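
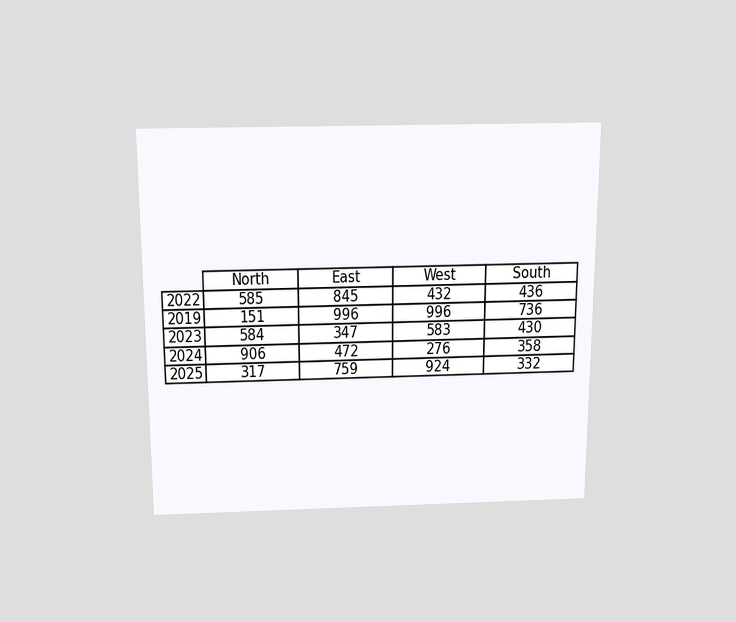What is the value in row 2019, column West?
The chart is viewed slightly from above. The (2019, West) cell reads 996.

996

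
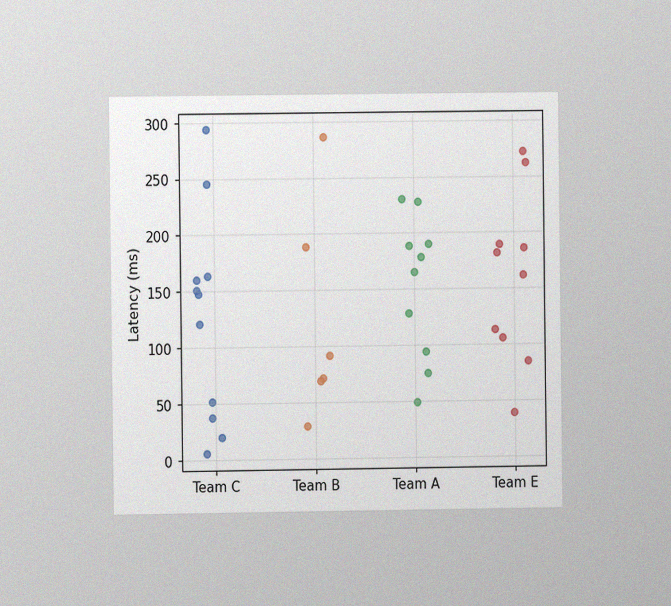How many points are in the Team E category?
The chart is viewed at a slight angle, with some photo noise. Counting the markers in the Team E column gives 10.

10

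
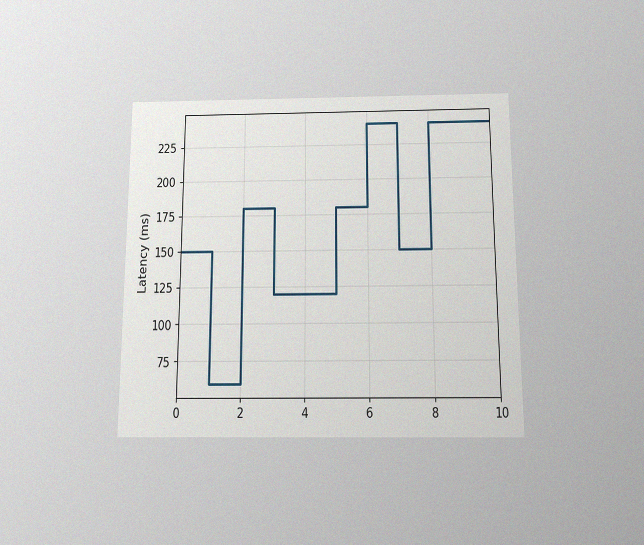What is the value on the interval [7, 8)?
150ms

The chart is viewed slightly from below, with some photo noise. On [7, 8) the step sits at 150ms.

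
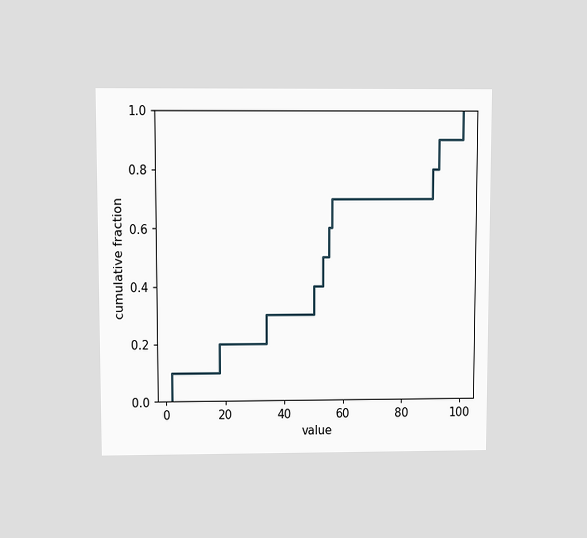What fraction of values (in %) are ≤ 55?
60%

The chart is viewed slightly from above. At x=55 the ECDF step is at 60%.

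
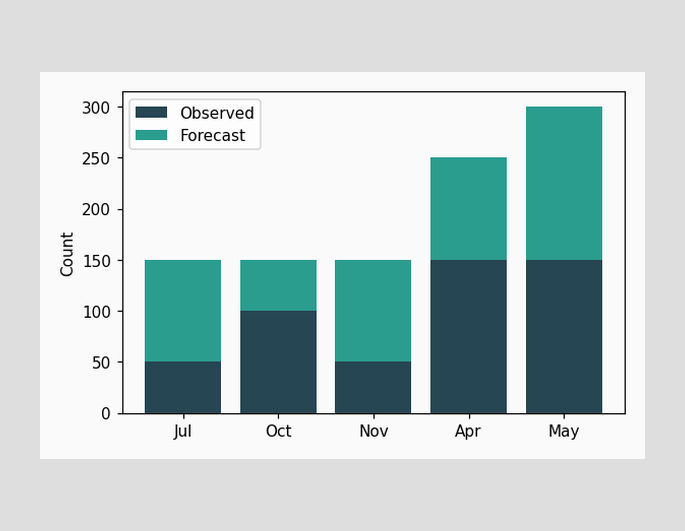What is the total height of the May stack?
The May stack's top reaches 300 on the y-axis.

300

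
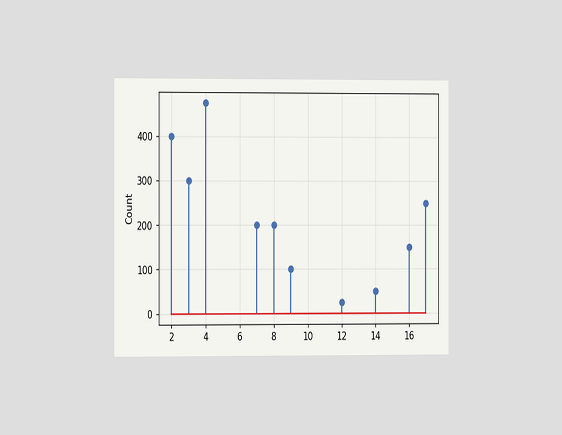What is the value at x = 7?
200

The chart is viewed slightly from the left. The stem at x=7 reaches 200.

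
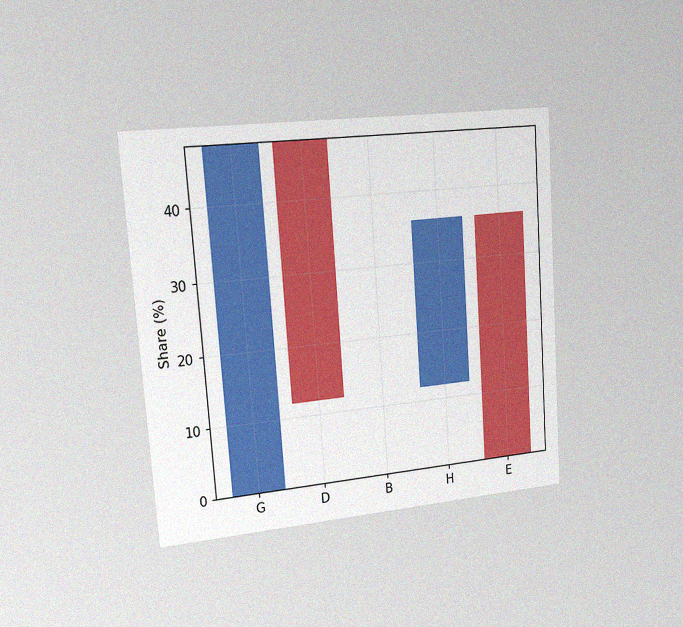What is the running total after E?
The chart is tilted about 4° counter-clockwise and viewed slightly from the left, with some photo noise. After E the running total reaches 0%.

0%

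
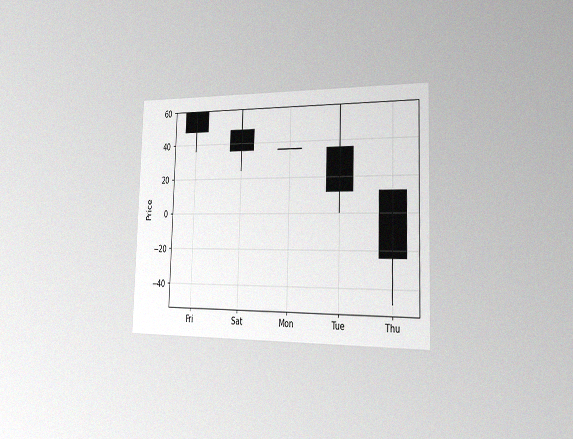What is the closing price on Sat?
36

The chart is viewed slightly from the right, with some photo noise. The Sat candle closes at 36.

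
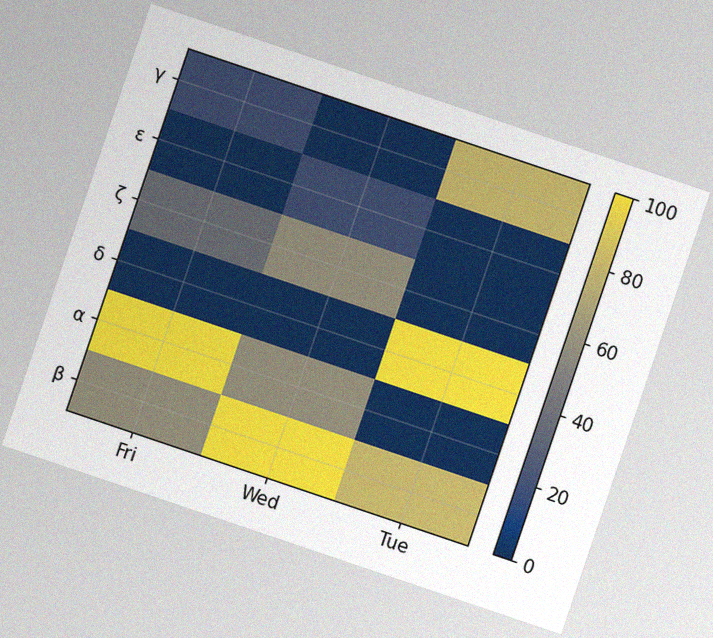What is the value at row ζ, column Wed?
The chart is tilted about 19° clockwise, with some photo noise. Matching cell (ζ, Wed) against the colorbar gives 60.

60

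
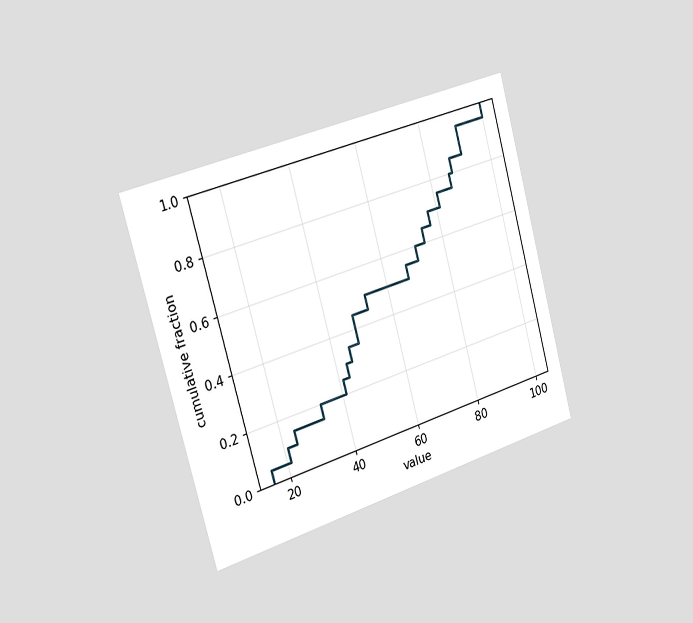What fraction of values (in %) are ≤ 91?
The chart is tilted about 15° counter-clockwise and viewed slightly from the left. At x=91 the ECDF step is at 95%.

95%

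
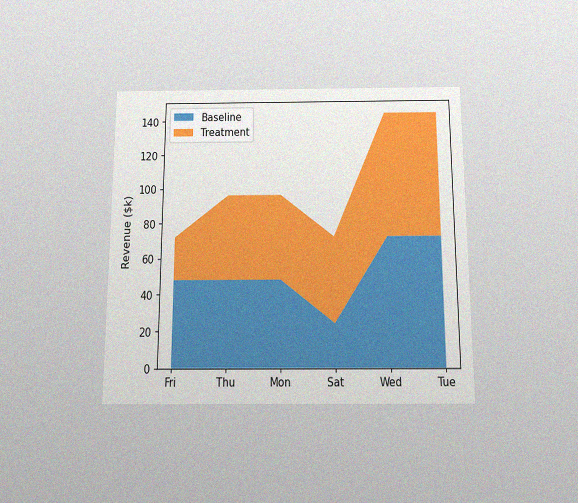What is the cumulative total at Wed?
$144k

The chart is viewed slightly from below, with some photo noise. The stacked total at Wed reaches $144k.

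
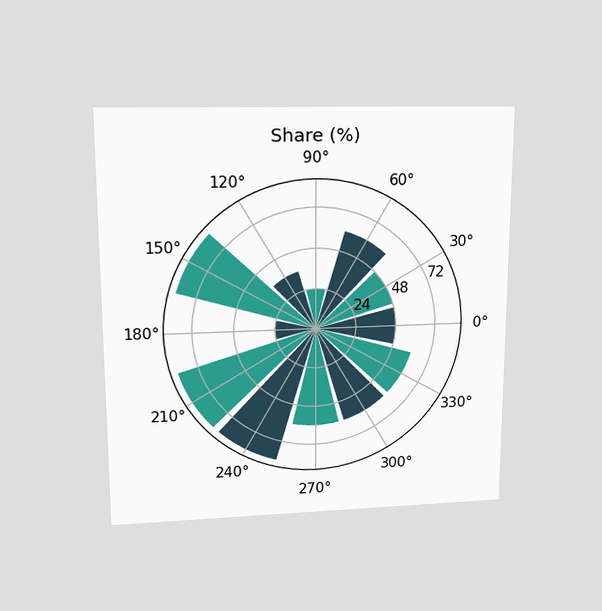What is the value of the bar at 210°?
84%

The chart is viewed slightly from above. The bar at 210° reaches 84% on the radial axis.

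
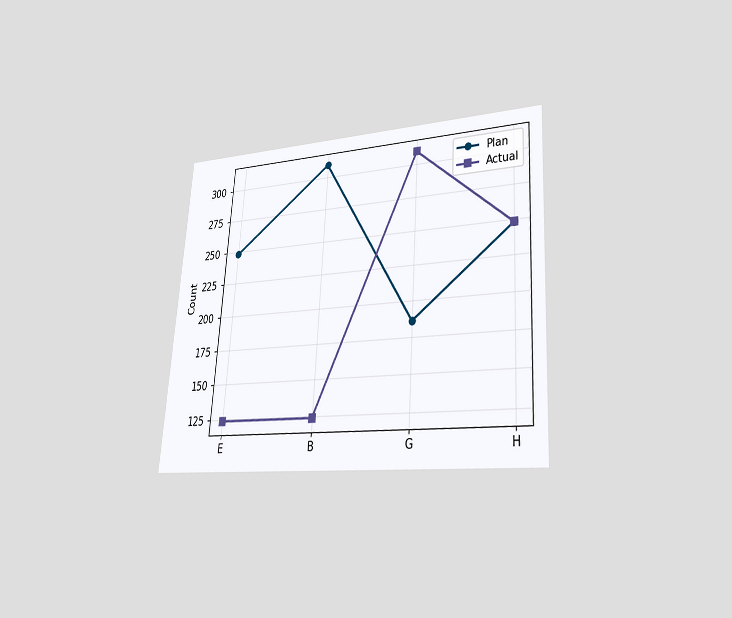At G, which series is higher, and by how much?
The chart is tilted about 4° clockwise and viewed at a slight angle. At G, Actual sits above the other line by 124.

Actual, by 124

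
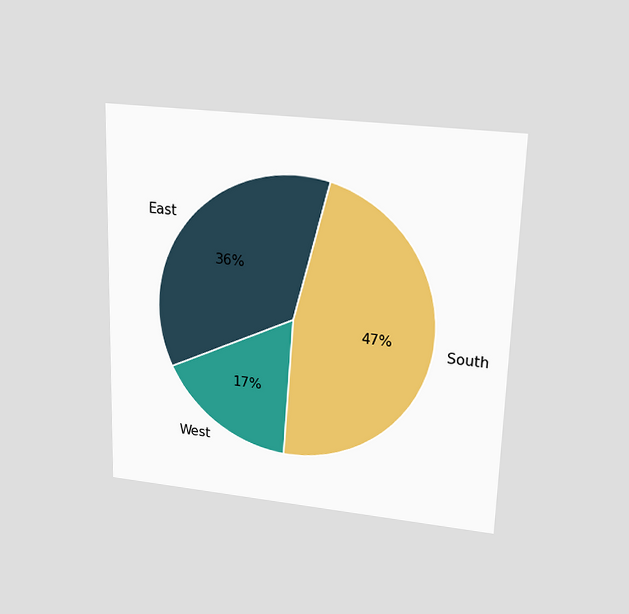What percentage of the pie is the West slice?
The chart is viewed slightly from above. The West slice takes up 17% of the pie.

17%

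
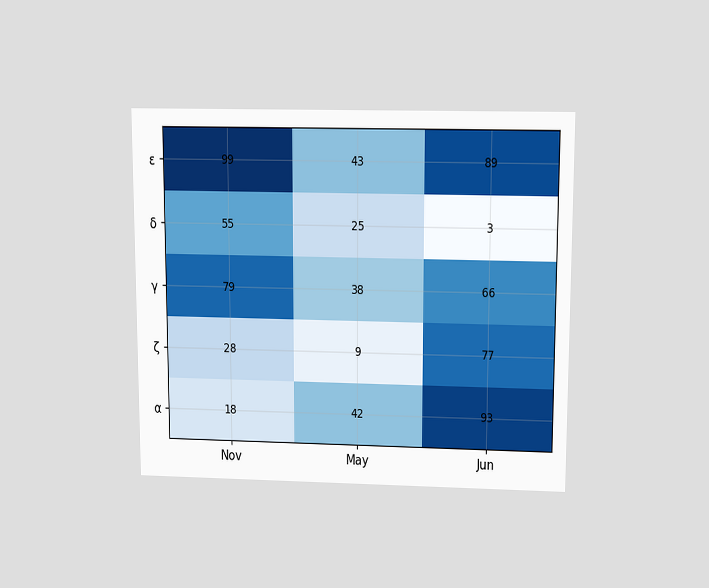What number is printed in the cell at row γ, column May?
38

The chart is viewed slightly from above. The (γ, May) cell reads 38.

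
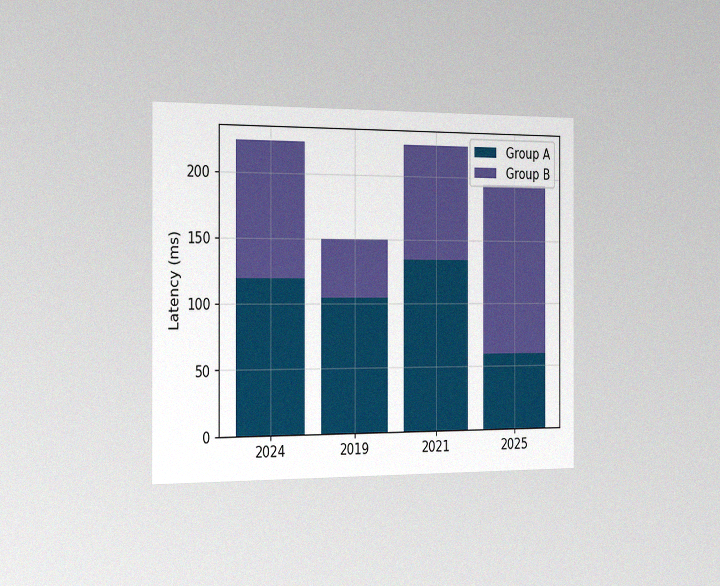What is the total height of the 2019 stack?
The chart is viewed slightly from the left, with some photo noise. The 2019 stack's top reaches 150ms on the y-axis.

150ms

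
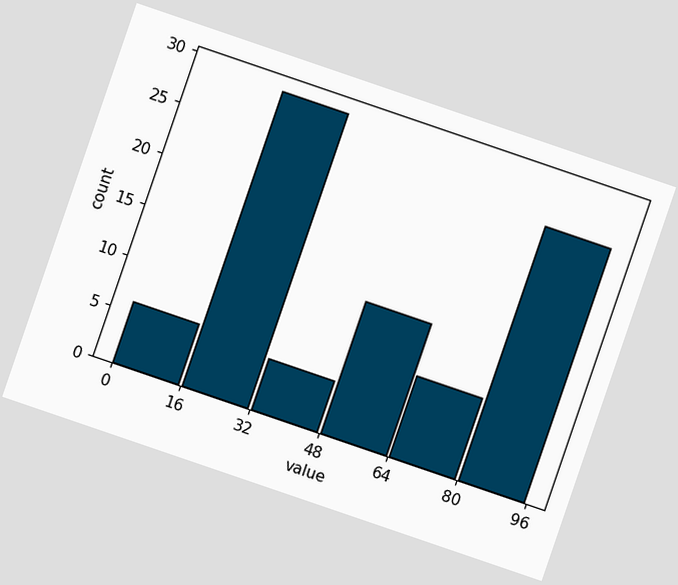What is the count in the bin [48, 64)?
13

The chart is tilted about 19° clockwise. The [48, 64) bin has height 13.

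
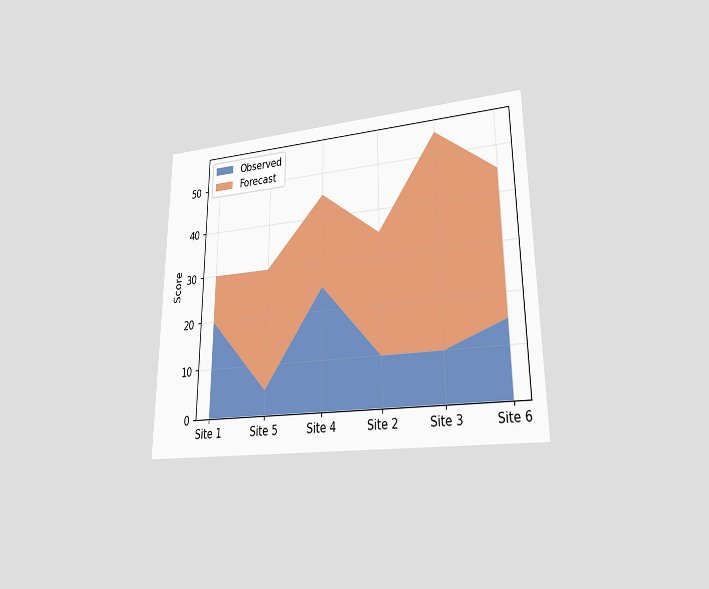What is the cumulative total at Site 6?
The chart is viewed at a slight angle. The stacked total at Site 6 reaches 45.

45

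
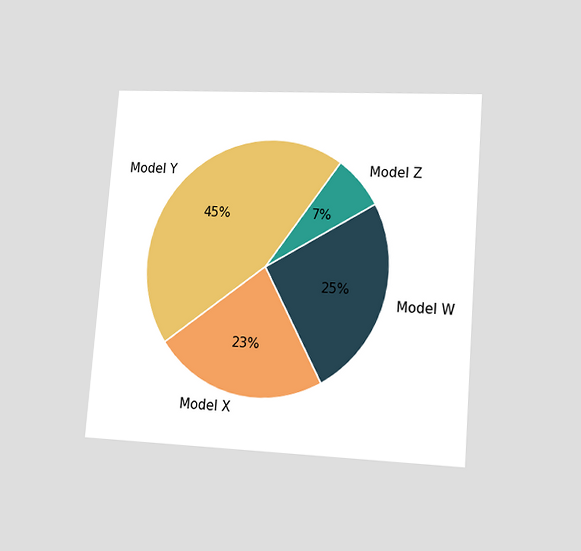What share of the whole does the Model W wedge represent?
The chart is tilted about 4° clockwise and viewed at a slight angle. The Model W slice takes up 25% of the pie.

25%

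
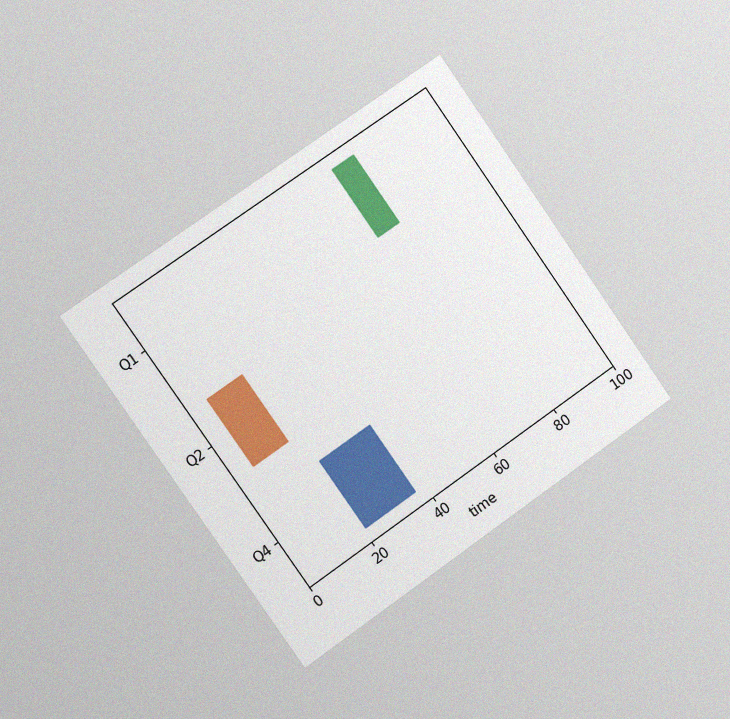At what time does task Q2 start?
The chart is tilted about 35° counter-clockwise and viewed slightly from the left, with some photo noise. The Q2 bar begins at t=6.

6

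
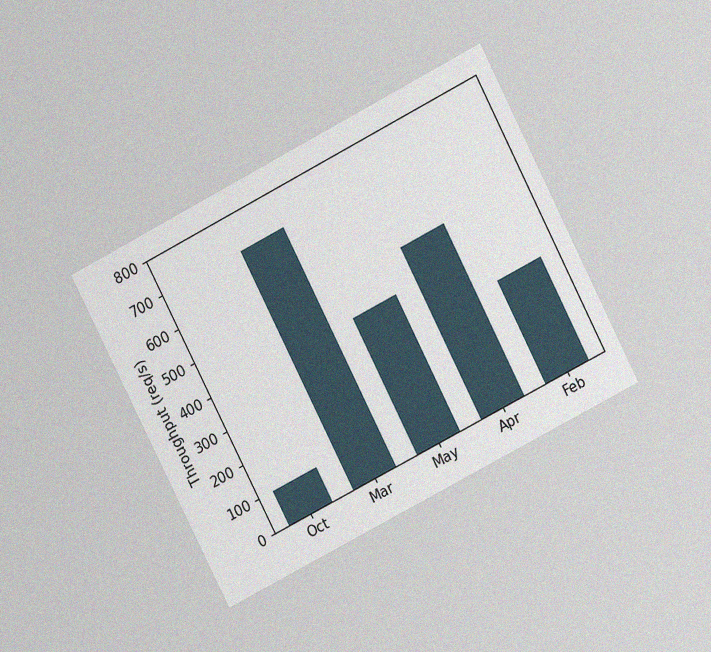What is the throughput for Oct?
The chart is tilted about 27° counter-clockwise and viewed at a slight angle, with some photo noise. Reading along the chart's y-axis, the Oct bar reaches 100req/s.

100req/s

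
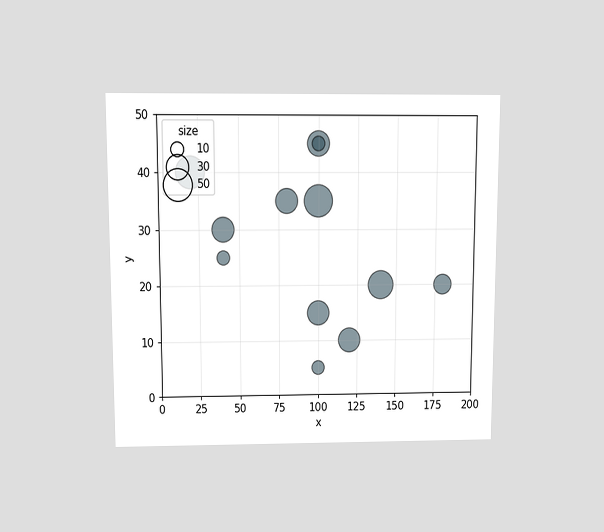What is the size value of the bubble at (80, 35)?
30

The chart is viewed slightly from above. Matching the bubble at (80, 35) against the size legend gives 30.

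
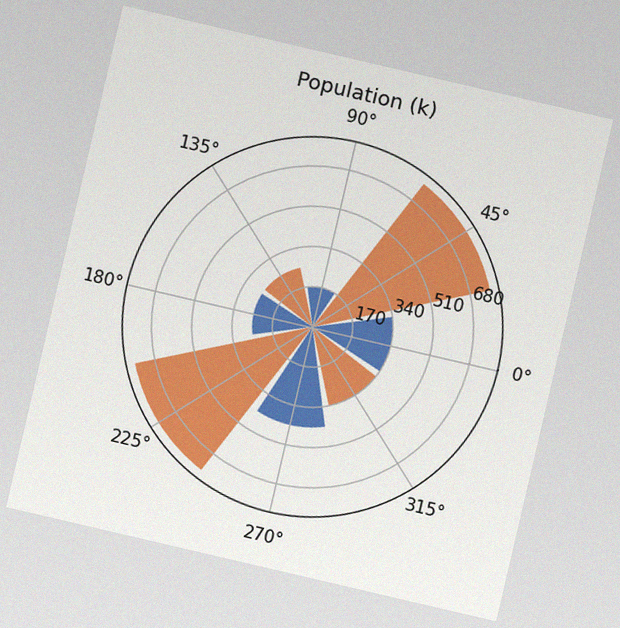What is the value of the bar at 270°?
425k

The chart is tilted about 13° clockwise, with some photo noise. The bar at 270° reaches 425k on the radial axis.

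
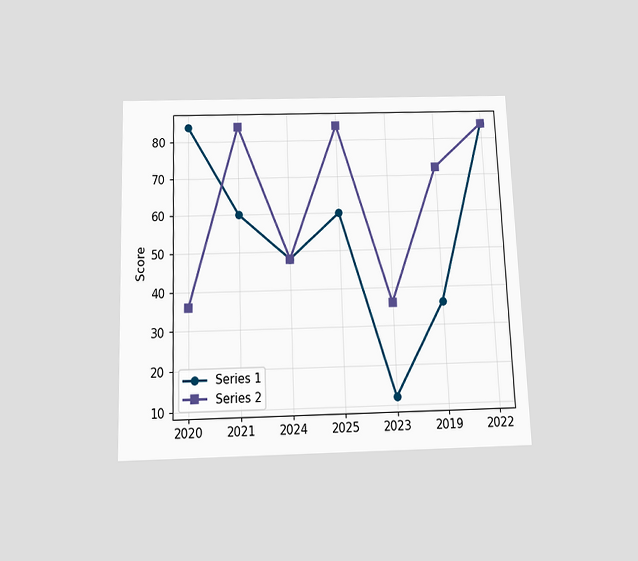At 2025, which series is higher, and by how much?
Series 2, by 24

The chart is tilted about 2° counter-clockwise and viewed slightly from below. At 2025, Series 2 sits above the other line by 24.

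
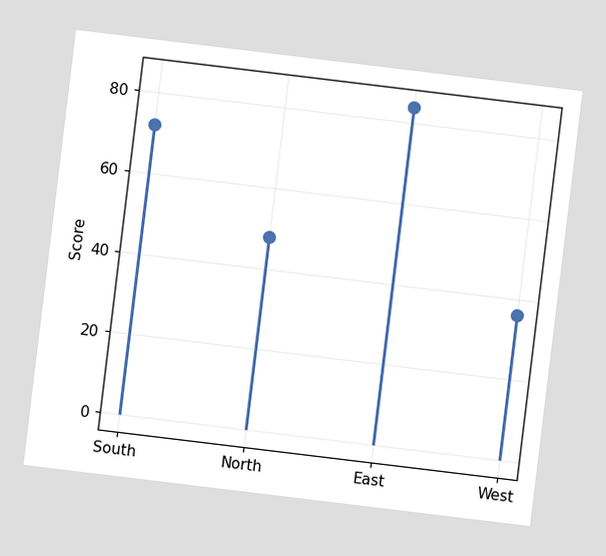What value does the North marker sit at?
48

The chart is tilted about 7° clockwise. The North marker sits at 48.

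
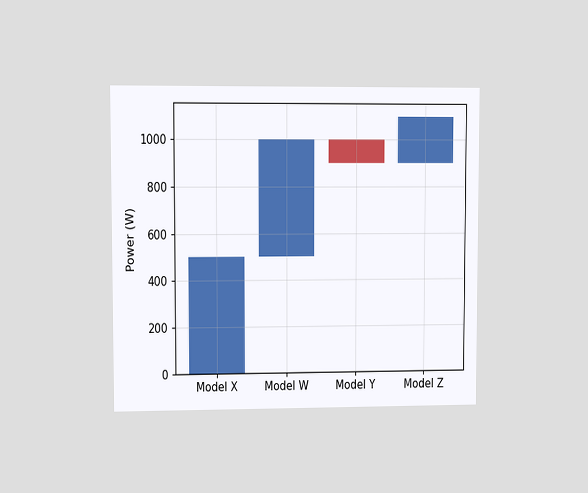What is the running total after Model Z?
The chart is viewed at a slight angle. After Model Z the running total reaches 1100W.

1100W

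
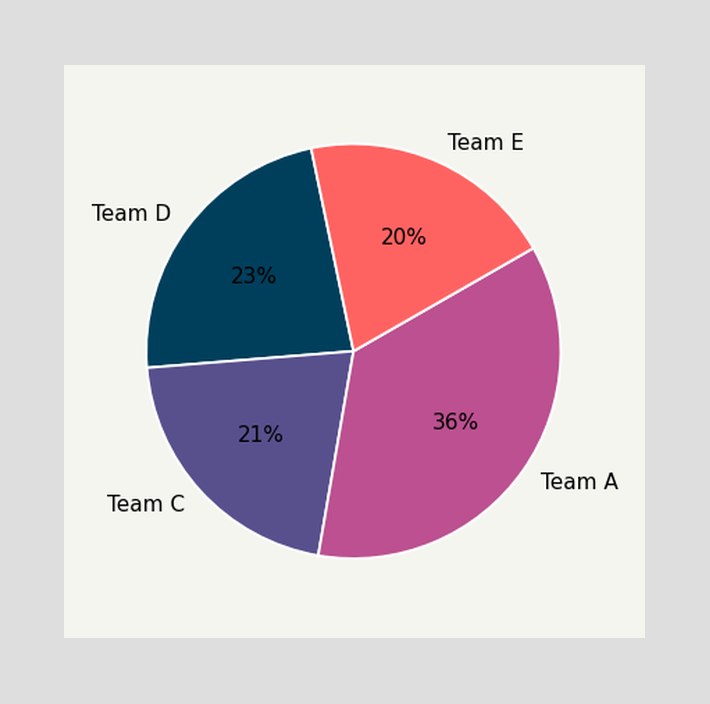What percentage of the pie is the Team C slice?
The Team C slice takes up 21% of the pie.

21%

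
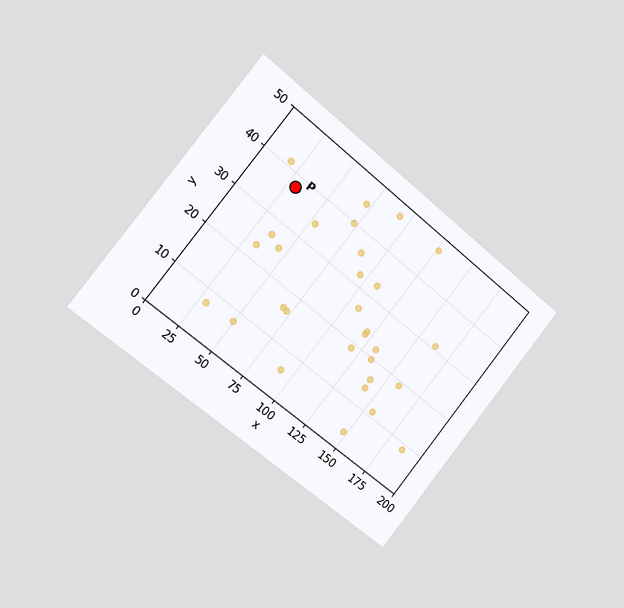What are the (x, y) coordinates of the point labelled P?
(30, 37.5)

The chart is tilted about 39° clockwise and viewed slightly from the left. Following the gridlines from P to each axis, P sits at (30, 37.5).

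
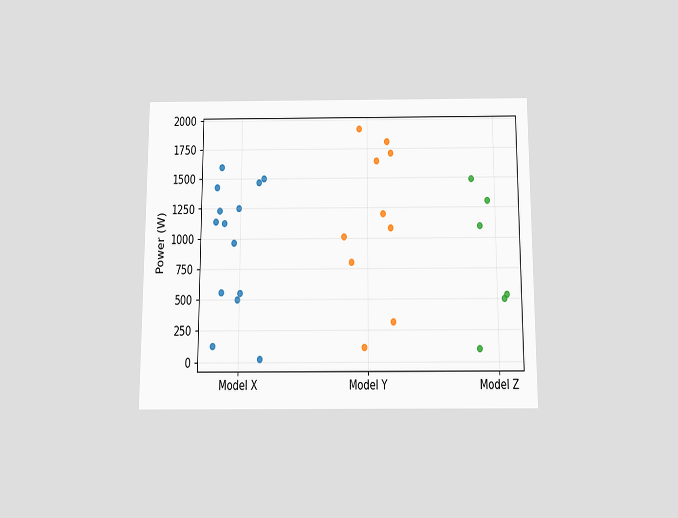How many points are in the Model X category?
The chart is viewed slightly from below. Counting the markers in the Model X column gives 14.

14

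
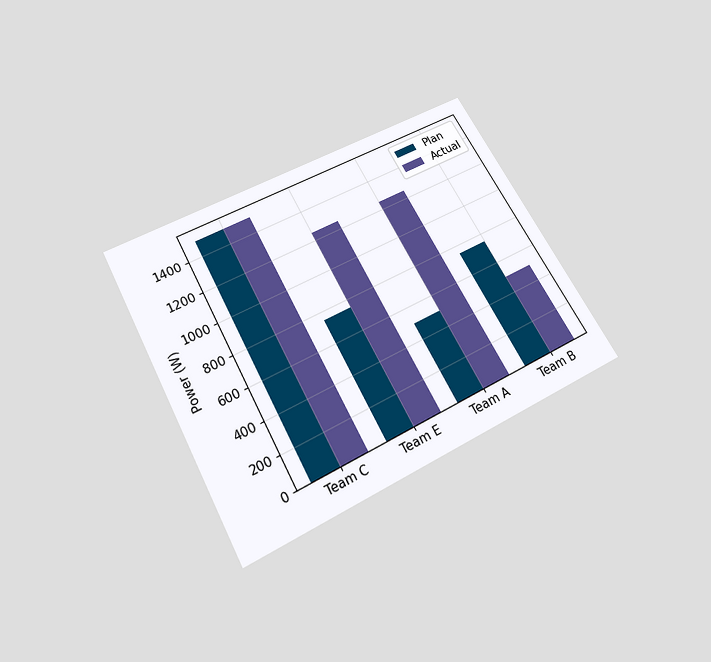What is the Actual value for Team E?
1250W

The chart is tilted about 28° counter-clockwise and viewed slightly from below. The Actual bar at Team E reaches 1250W on the y-axis.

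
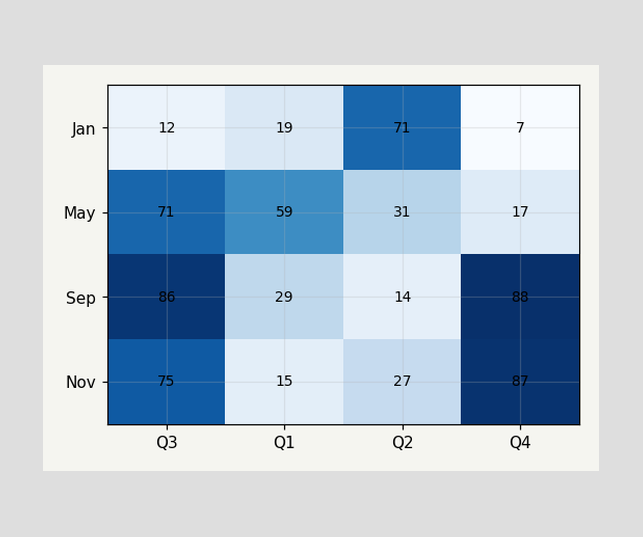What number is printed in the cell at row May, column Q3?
71

The (May, Q3) cell reads 71.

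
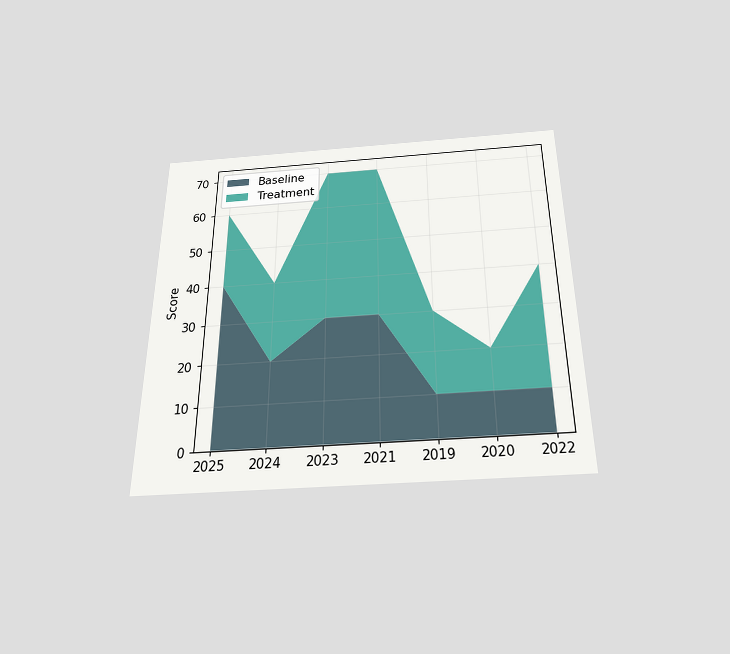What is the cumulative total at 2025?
The chart is viewed slightly from below. The stacked total at 2025 reaches 60.

60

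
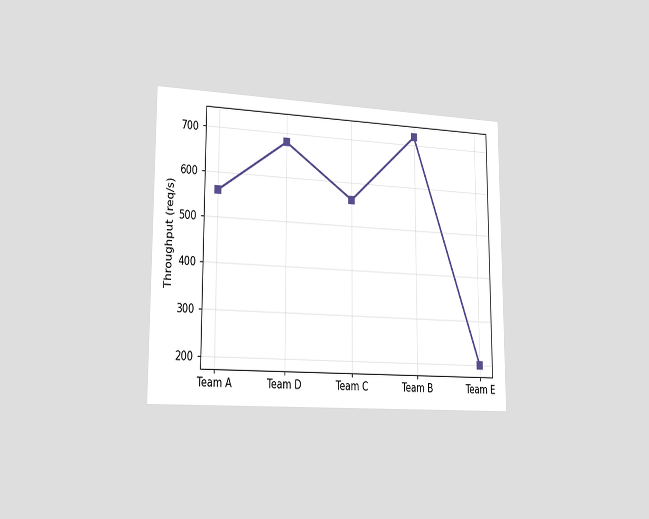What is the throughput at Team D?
The chart is viewed slightly from the left. At Team D, the line is at 680req/s.

680req/s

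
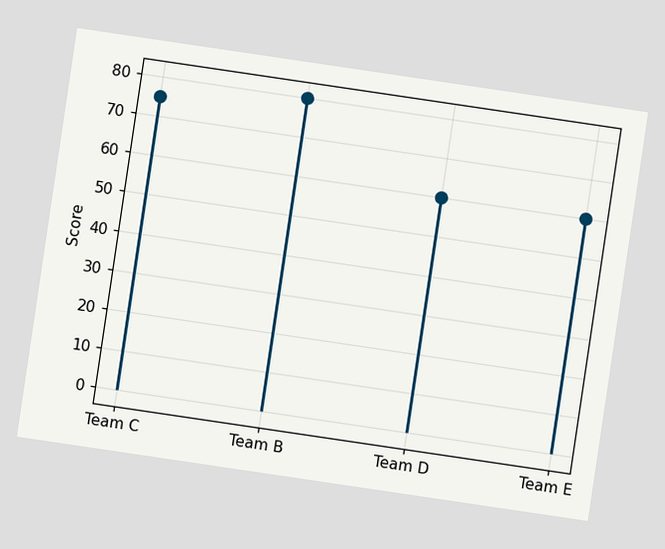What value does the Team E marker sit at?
The chart is tilted about 8° clockwise. The Team E marker sits at 60.

60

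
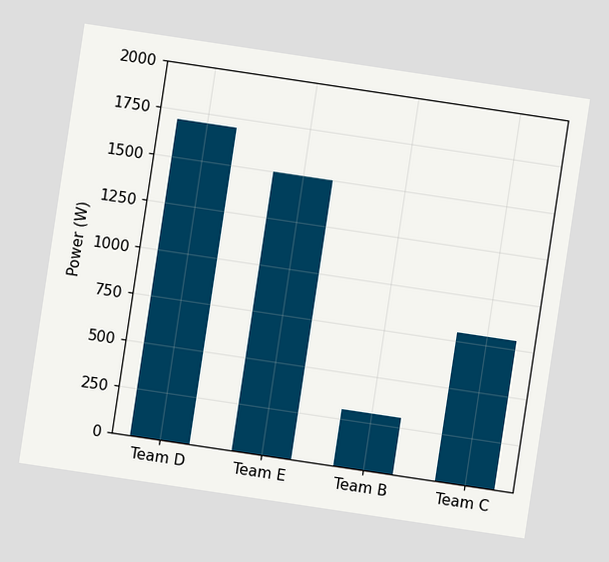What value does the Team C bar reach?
800W

The chart is tilted about 9° clockwise. Reading along the chart's y-axis, the Team C bar reaches 800W.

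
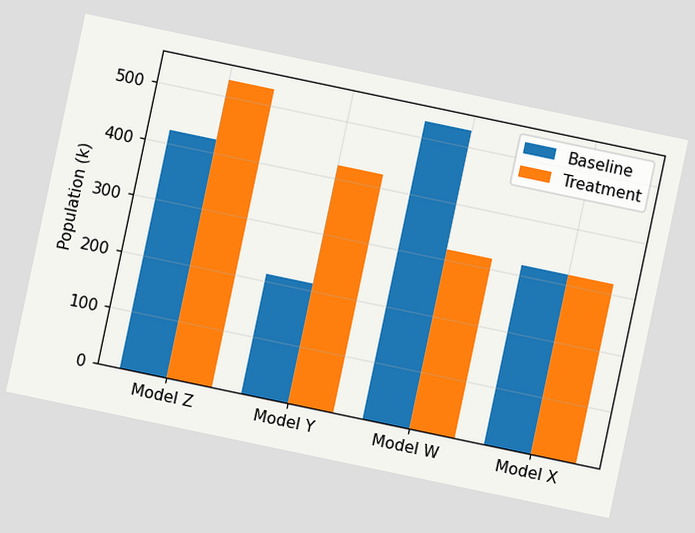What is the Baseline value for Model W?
530k

The chart is tilted about 12° clockwise. The Baseline bar at Model W reaches 530k on the y-axis.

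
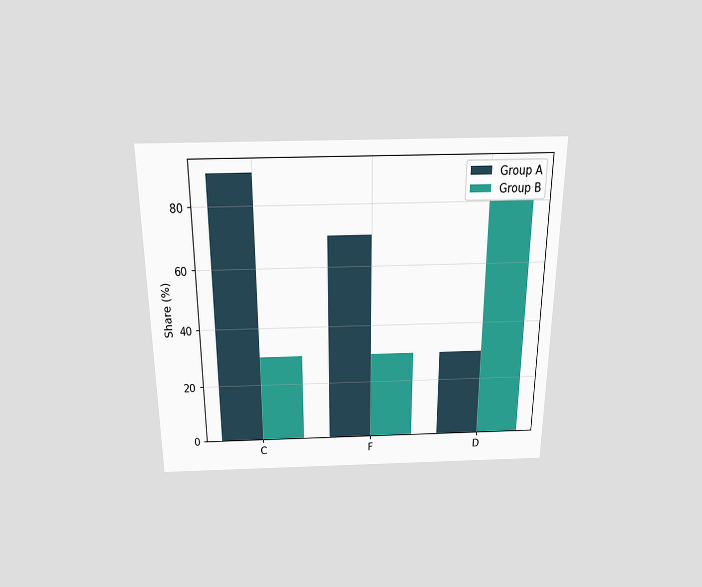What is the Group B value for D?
The chart is viewed slightly from above. The Group B bar at D reaches 80% on the y-axis.

80%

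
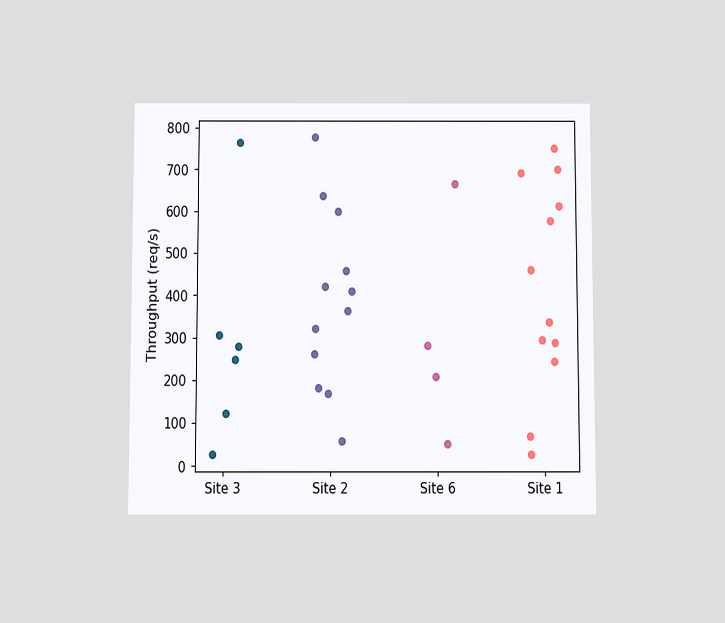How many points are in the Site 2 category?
The chart is viewed slightly from below. Counting the markers in the Site 2 column gives 12.

12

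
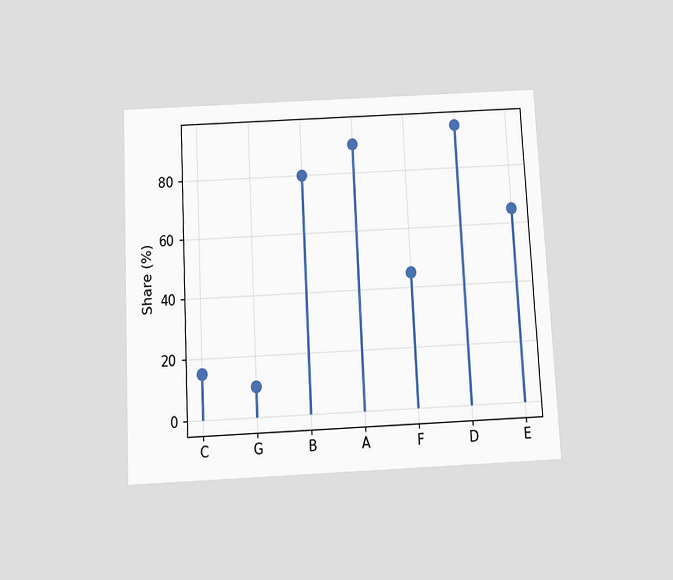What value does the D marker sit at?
95%

The chart is tilted about 3° counter-clockwise and viewed slightly from below. The D marker sits at 95%.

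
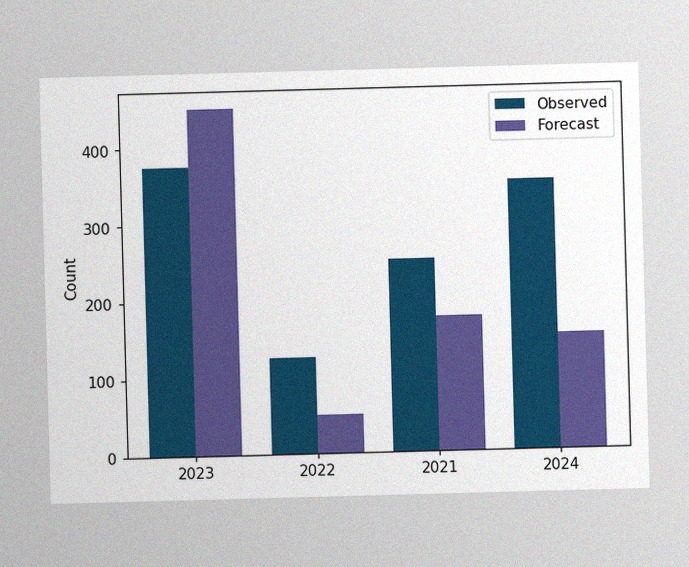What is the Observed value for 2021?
250

The image has some photo noise and uneven lighting. The Observed bar at 2021 reaches 250 on the y-axis.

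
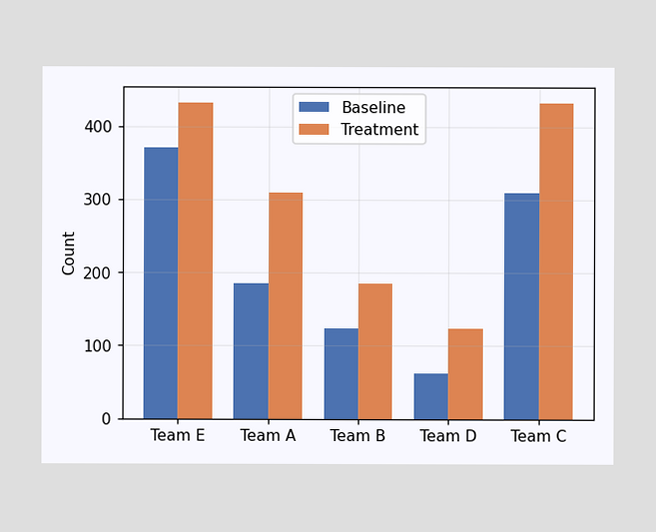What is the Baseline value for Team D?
The Baseline bar at Team D reaches 62 on the y-axis.

62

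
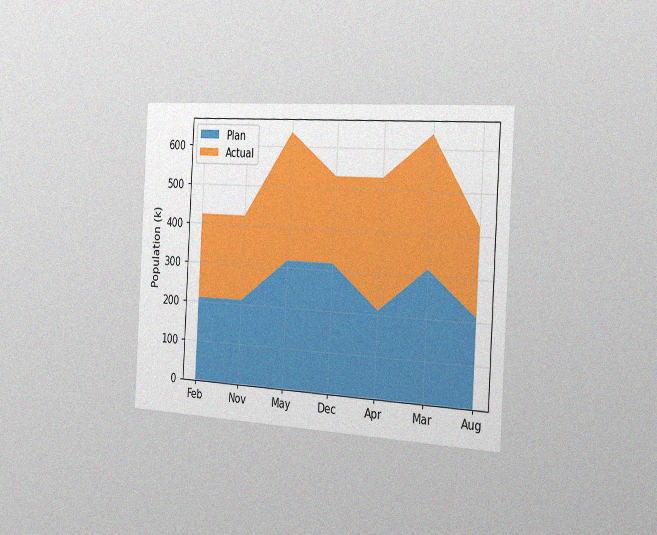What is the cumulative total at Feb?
The chart is tilted about 3° clockwise and viewed slightly from the right, with some photo noise. The stacked total at Feb reaches 424k.

424k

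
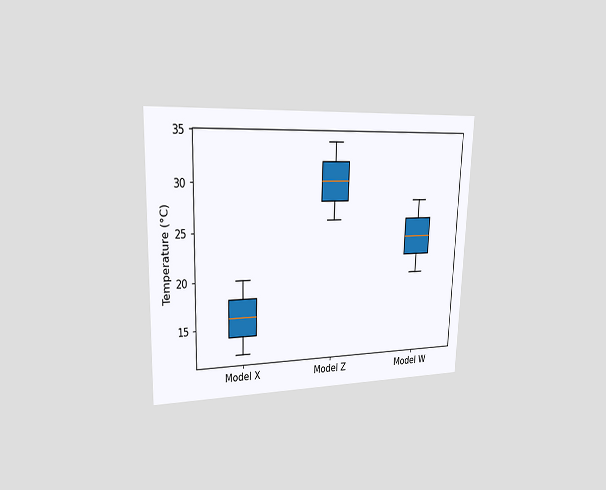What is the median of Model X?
The chart is viewed slightly from the left. The median line in the Model X box sits at 16°C.

16°C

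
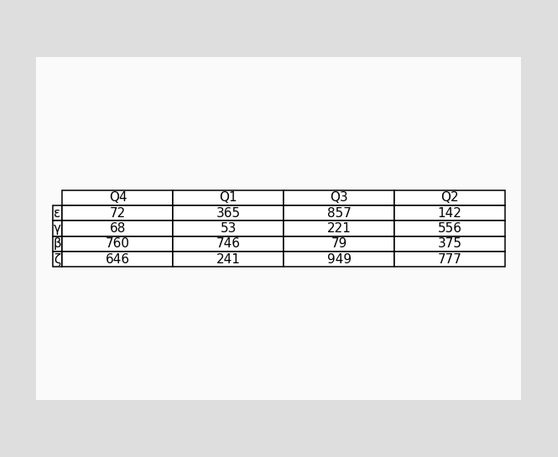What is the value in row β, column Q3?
The (β, Q3) cell reads 79.

79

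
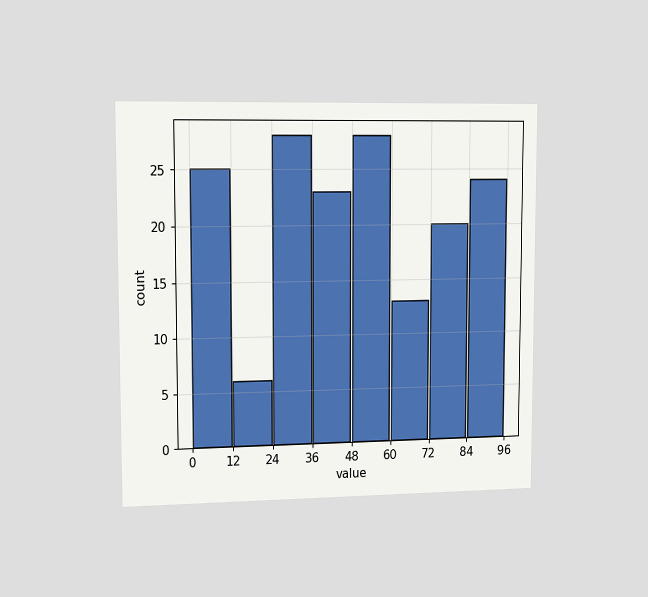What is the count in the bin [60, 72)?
The chart is viewed slightly from the left. The [60, 72) bin has height 13.

13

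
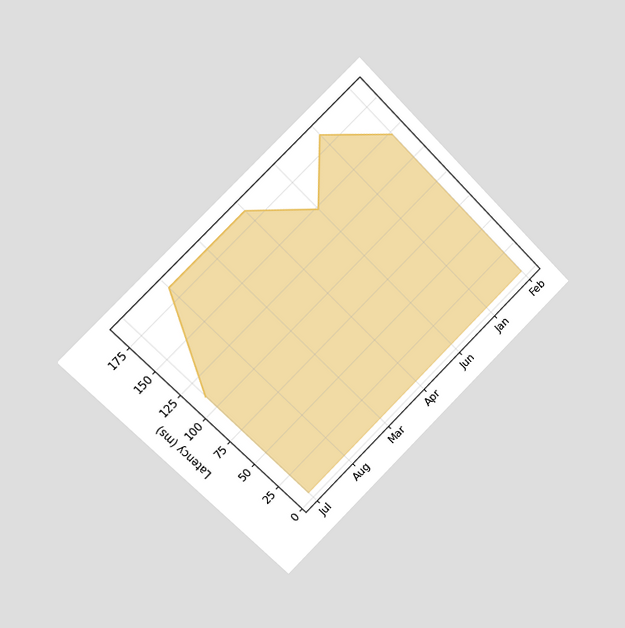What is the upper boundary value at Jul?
The chart is tilted about 45° counter-clockwise and viewed slightly from the left. At Jul the upper boundary is at 111ms.

111ms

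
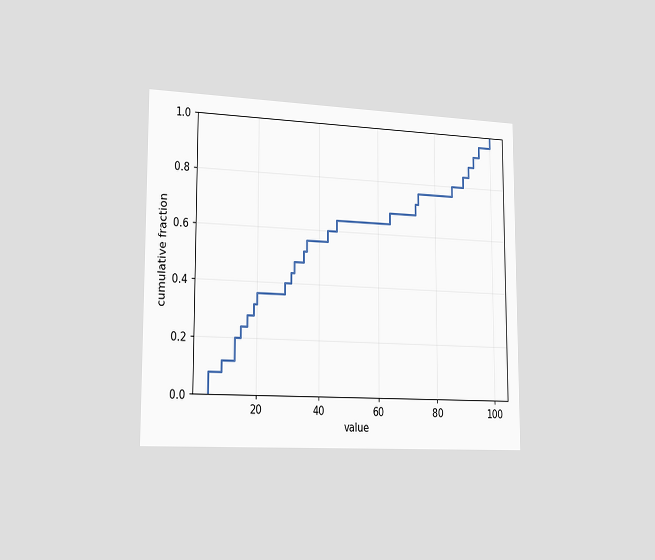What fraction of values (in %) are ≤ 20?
36%

The chart is viewed slightly from the left. At x=20 the ECDF step is at 36%.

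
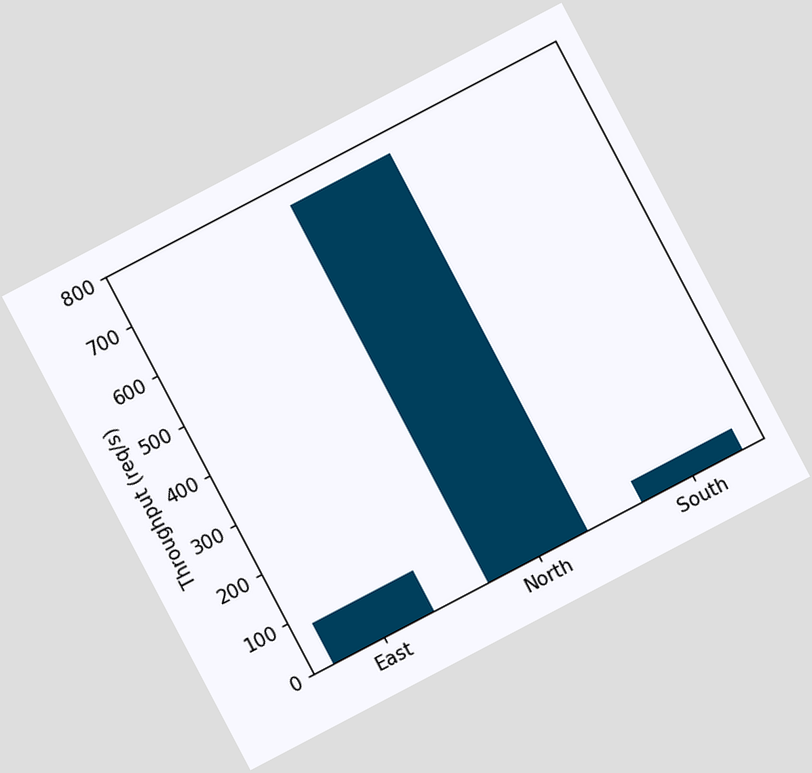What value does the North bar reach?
The chart is tilted about 28° counter-clockwise. Reading along the chart's y-axis, the North bar reaches 760req/s.

760req/s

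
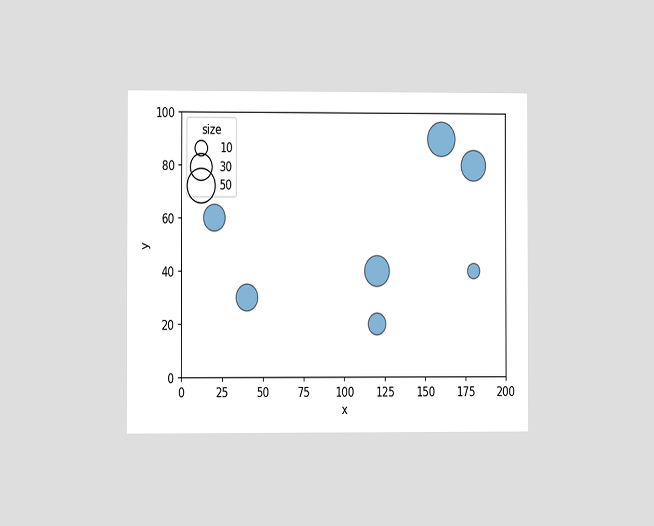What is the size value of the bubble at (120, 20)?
The chart is viewed at a slight angle. Matching the bubble at (120, 20) against the size legend gives 20.

20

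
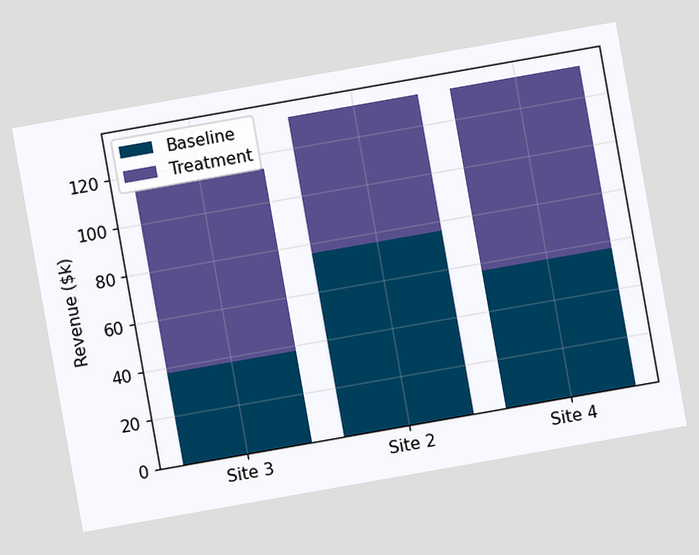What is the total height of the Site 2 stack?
The chart is tilted about 10° counter-clockwise. The Site 2 stack's top reaches $133k on the y-axis.

$133k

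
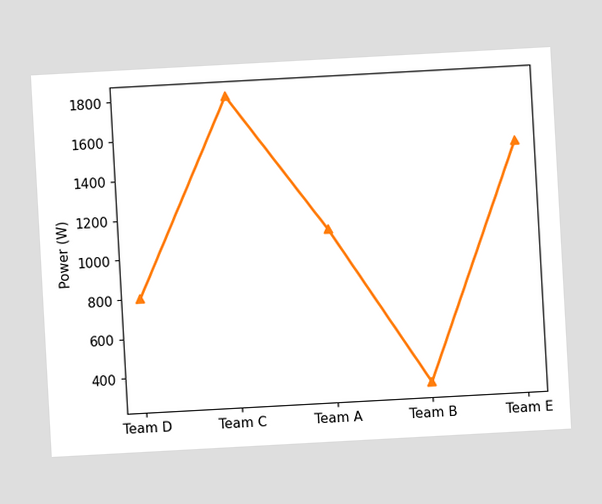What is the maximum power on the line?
The chart is tilted about 3° counter-clockwise. The highest point is at Team C, and reading across to the y-axis gives 1800W.

1800W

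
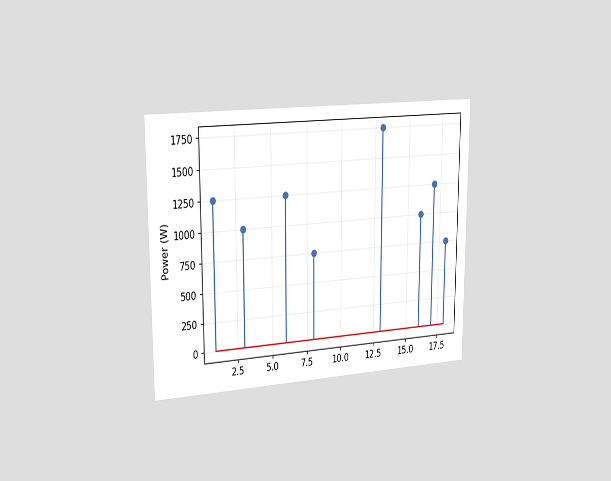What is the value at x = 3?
The chart is viewed slightly from the left. The stem at x=3 reaches 1000W.

1000W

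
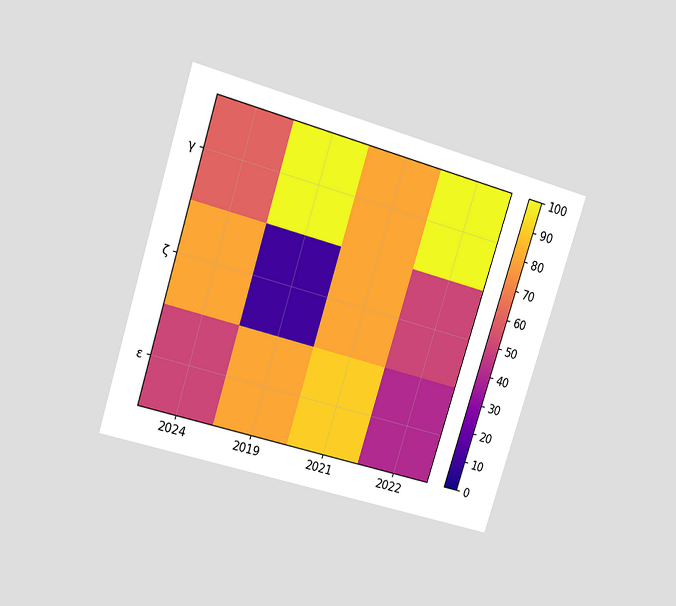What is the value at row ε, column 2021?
90

The chart is tilted about 17° clockwise and viewed at a slight angle. Matching cell (ε, 2021) against the colorbar gives 90.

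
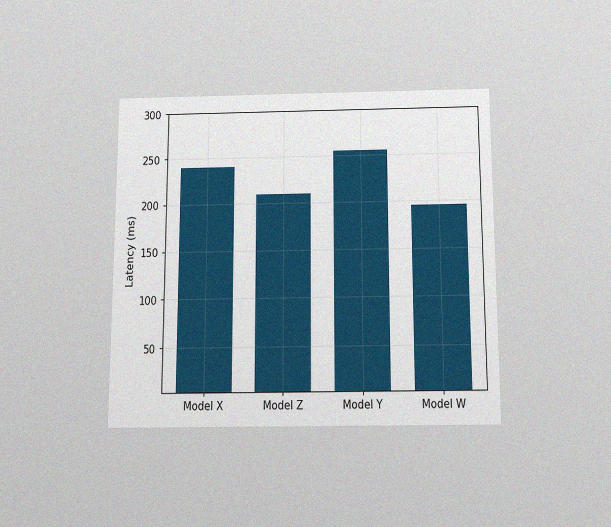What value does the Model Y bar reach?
255ms

The chart is viewed slightly from below, with some photo noise. Reading along the chart's y-axis, the Model Y bar reaches 255ms.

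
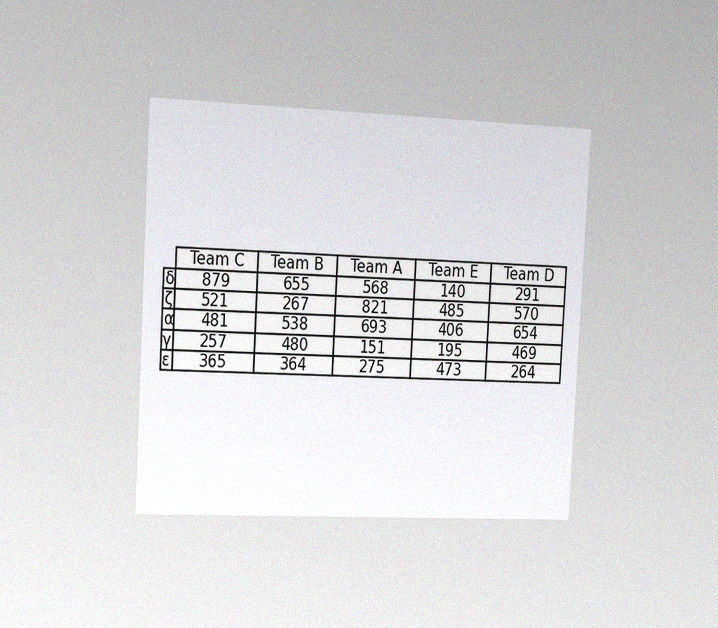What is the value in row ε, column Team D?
264

The chart is tilted about 3° clockwise and viewed slightly from the left, with some photo noise. The (ε, Team D) cell reads 264.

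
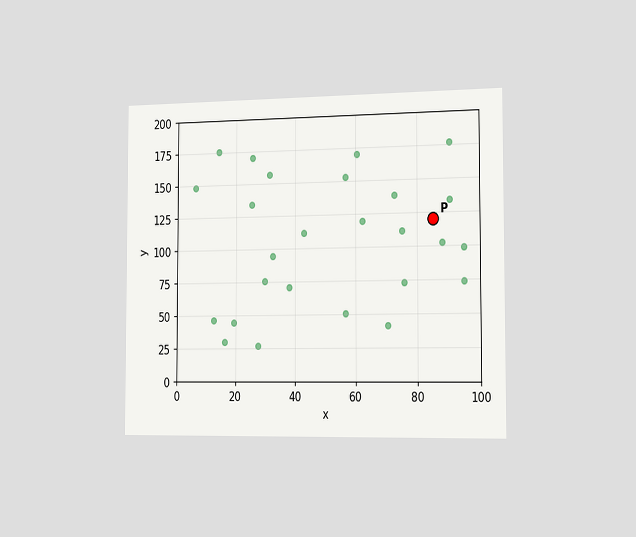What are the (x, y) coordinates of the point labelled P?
The chart is viewed slightly from the right. Following the gridlines from P to each axis, P sits at (85, 120).

(85, 120)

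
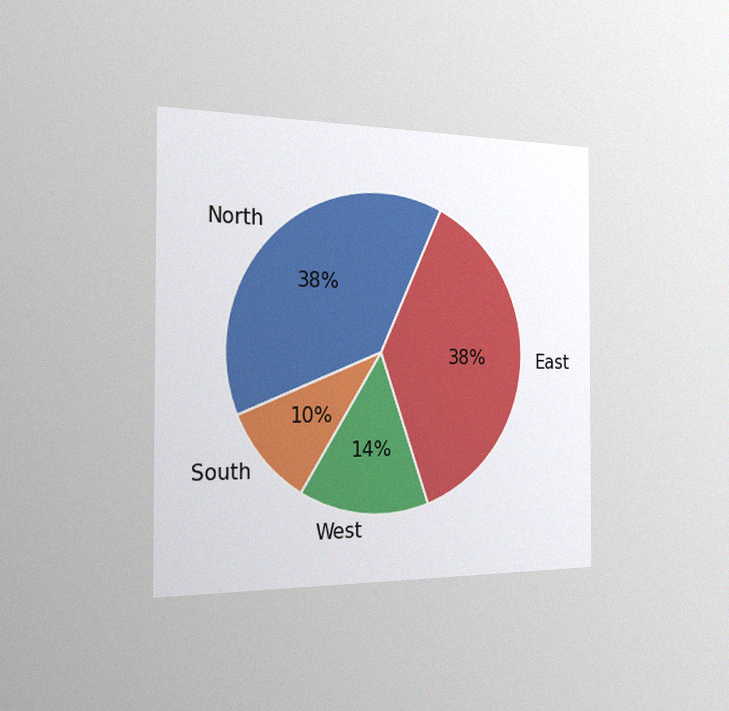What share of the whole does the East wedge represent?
38%

The chart is viewed slightly from the left, with some photo noise. The East slice takes up 38% of the pie.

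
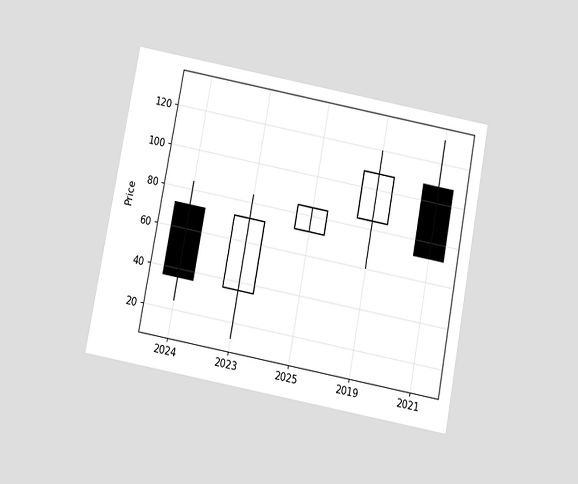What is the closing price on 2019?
The chart is tilted about 11° clockwise and viewed slightly from below. The 2019 candle closes at 108.

108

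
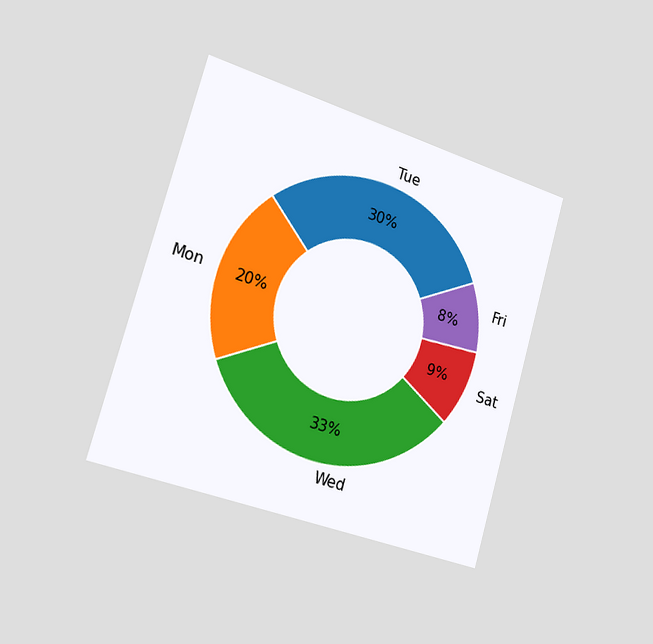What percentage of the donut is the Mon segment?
The chart is tilted about 16° clockwise and viewed slightly from the left. The Mon segment takes up 20% of the ring.

20%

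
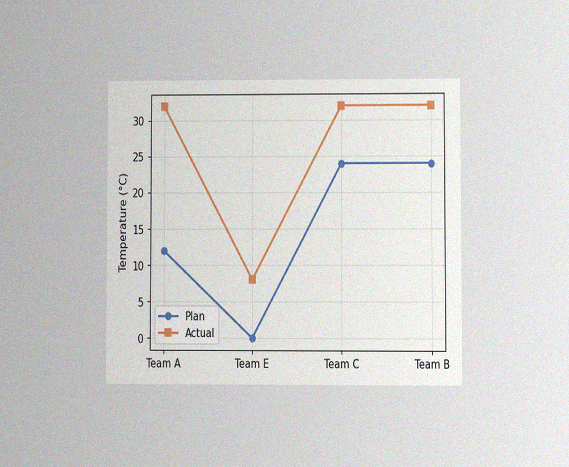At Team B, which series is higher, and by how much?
Actual, by 8°C

The chart is viewed at a slight angle, with some photo noise. At Team B, Actual sits above the other line by 8°C.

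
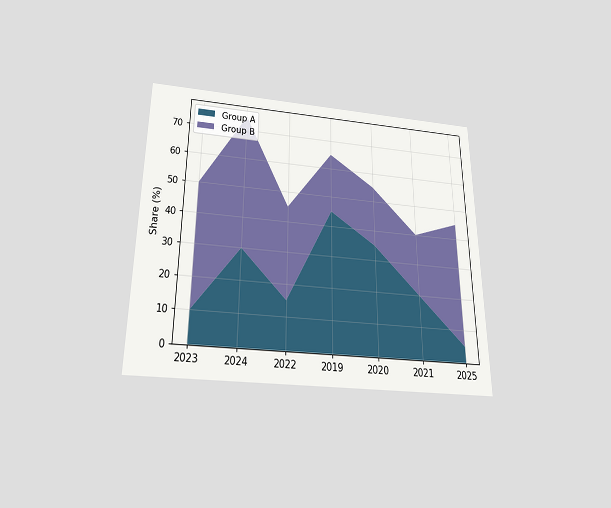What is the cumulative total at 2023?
The chart is viewed slightly from below. The stacked total at 2023 reaches 50%.

50%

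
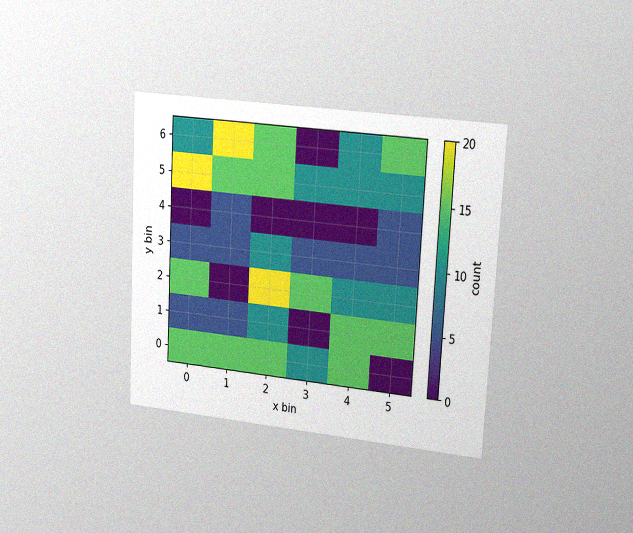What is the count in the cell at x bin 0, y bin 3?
5

The chart is tilted about 3° clockwise and viewed slightly from the right, with some photo noise. Matching the cell (0, 3) against the colorbar gives 5.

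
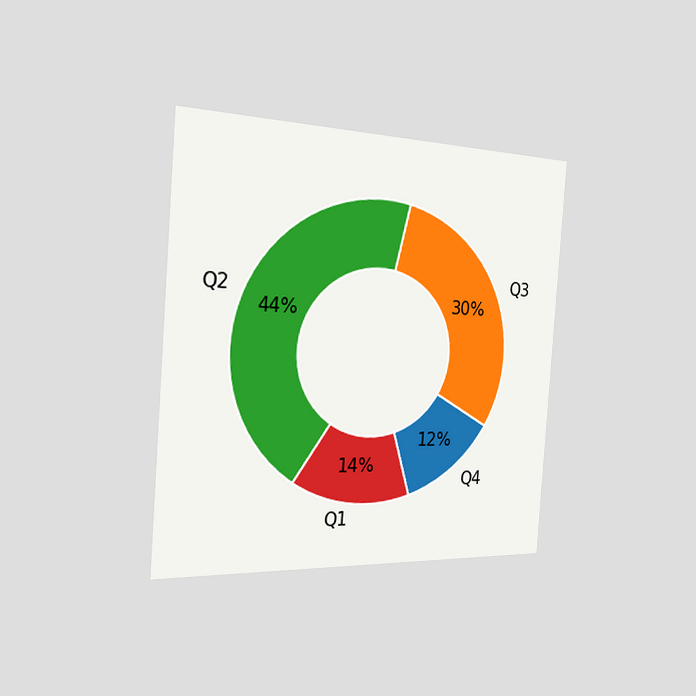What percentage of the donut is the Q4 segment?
12%

The chart is tilted about 4° clockwise and viewed slightly from the left. The Q4 segment takes up 12% of the ring.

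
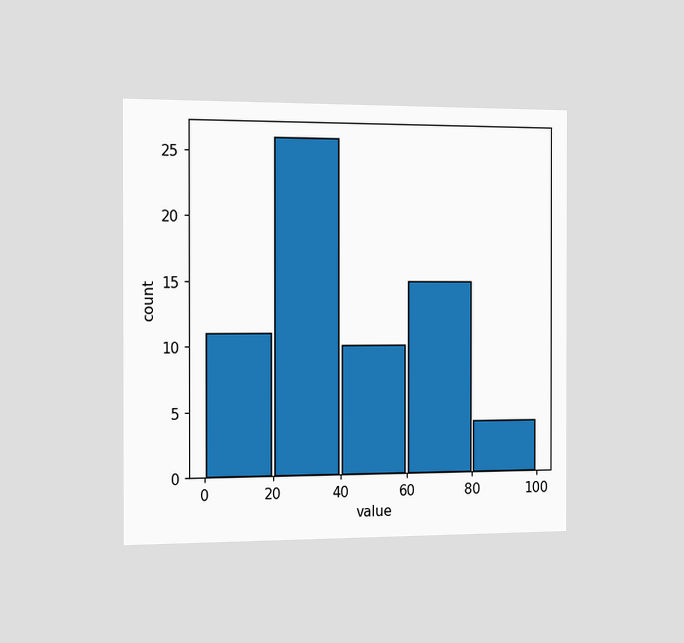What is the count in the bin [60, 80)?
The chart is viewed slightly from the left. The [60, 80) bin has height 15.

15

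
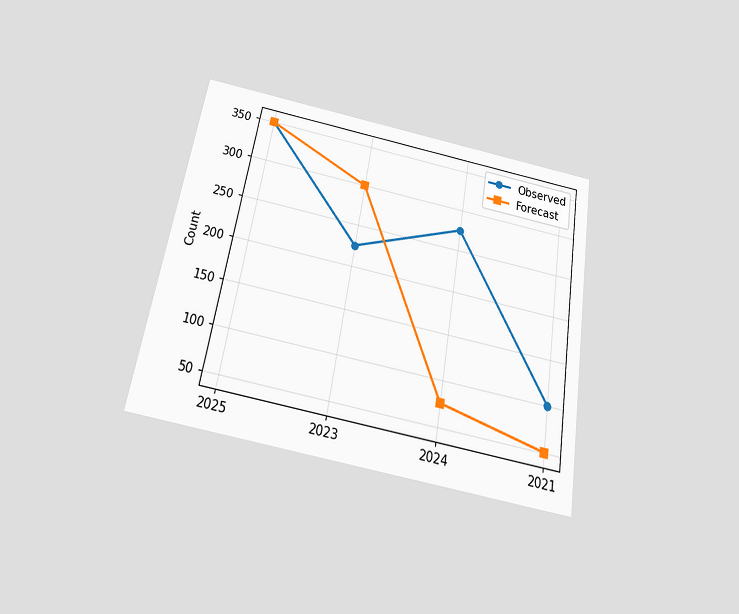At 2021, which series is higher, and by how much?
The chart is tilted about 10° clockwise and viewed slightly from below. At 2021, Observed sits above the other line by 50.

Observed, by 50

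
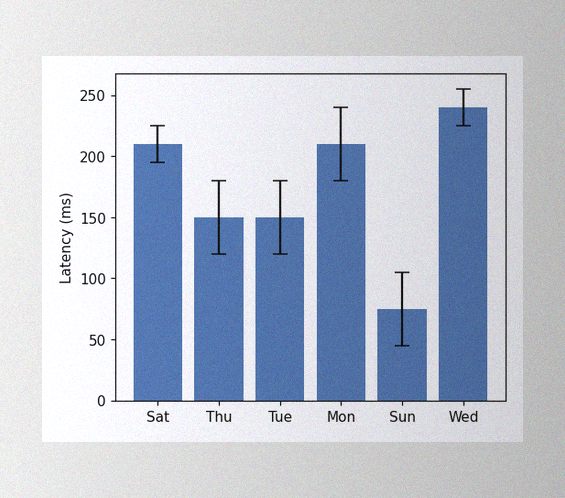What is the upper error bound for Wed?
255ms

The image has some photo noise and uneven lighting. The Wed bar's upper whisker reaches 255ms.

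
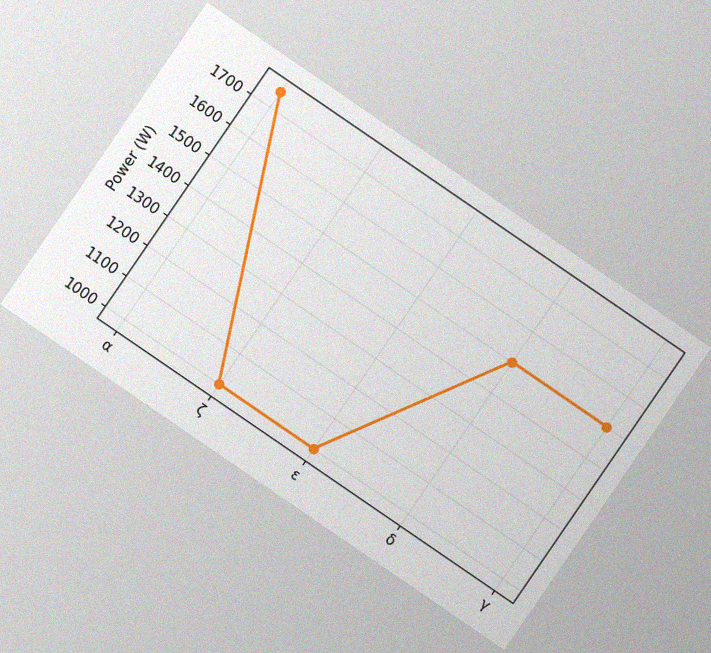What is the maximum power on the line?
The chart is tilted about 34° clockwise, with some photo noise. The highest point is at α, and reading across to the y-axis gives 1750W.

1750W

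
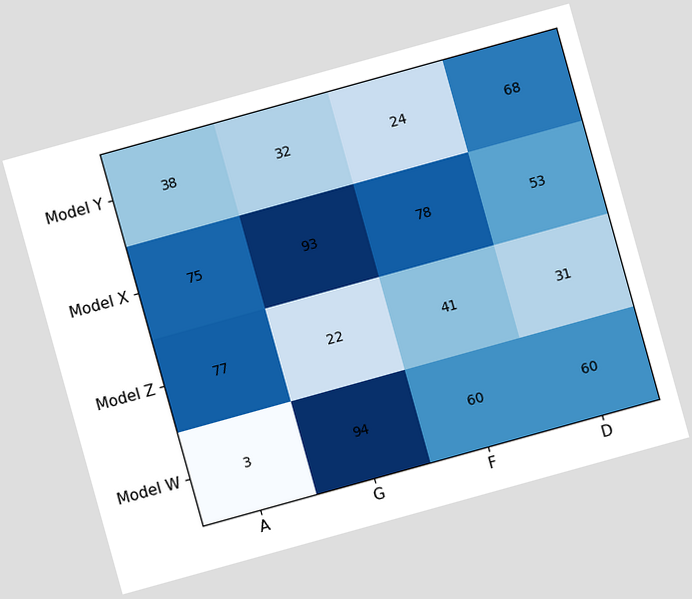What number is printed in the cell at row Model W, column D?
The chart is tilted about 16° counter-clockwise. The (Model W, D) cell reads 60.

60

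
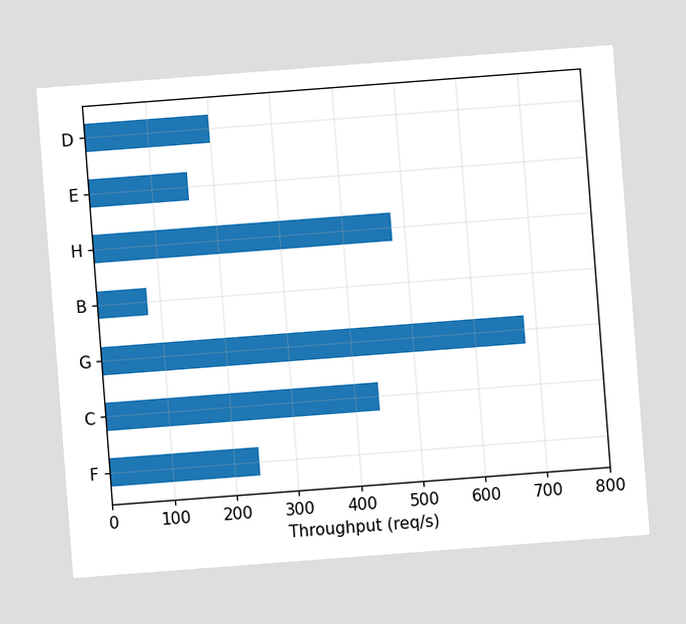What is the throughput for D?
The chart is tilted about 4° counter-clockwise. Reading along the chart's x-axis, the D bar reaches 200req/s.

200req/s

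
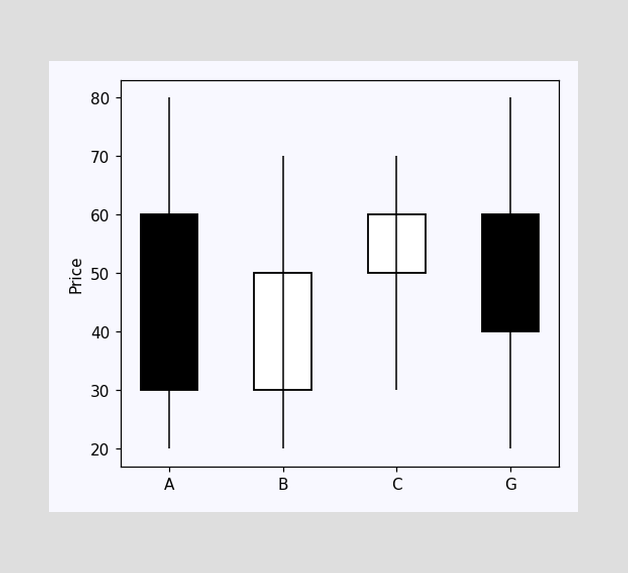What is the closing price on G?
The G candle closes at 40.

40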